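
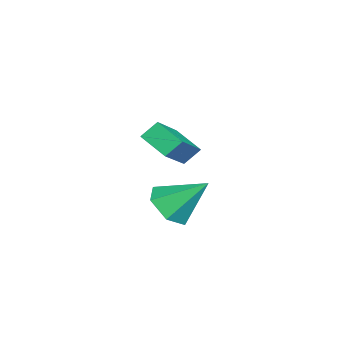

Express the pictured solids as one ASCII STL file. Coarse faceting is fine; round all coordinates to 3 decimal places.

solid 
facet normal -0.802 0.193 -0.565
outer loop
vertex -1.627 -1.461 -1.059
vertex -1.93 -0.889 -0.434
vertex -0.966 -0.46 -1.656
endloop
endfacet
facet normal 0.337 -0.636 -0.694
outer loop
vertex 0.75 -0.871 -0.446
vertex -1.627 -1.461 -1.059
vertex -0.966 -0.46 -1.656
endloop
endfacet
facet normal -0.802 0.192 -0.566
outer loop
vertex -0.966 -0.46 -1.656
vertex -1.93 -0.889 -0.434
vertex -1.27 0.112 -1.031
endloop
endfacet
facet normal 0.493 0.748 -0.445
outer loop
vertex -1.27 0.112 -1.031
vertex 0.75 -0.871 -0.446
vertex -0.966 -0.46 -1.656
endloop
endfacet
facet normal -0.493 -0.748 0.445
outer loop
vertex -1.627 -1.461 -1.059
vertex -0.214 -1.3 0.776
vertex -1.93 -0.889 -0.434
endloop
endfacet
facet normal 0.337 -0.636 -0.694
outer loop
vertex 0.09 -1.872 0.151
vertex -1.627 -1.461 -1.059
vertex 0.75 -0.871 -0.446
endloop
endfacet
facet normal -0.493 -0.748 0.445
outer loop
vertex 0.09 -1.872 0.151
vertex -0.214 -1.3 0.776
vertex -1.627 -1.461 -1.059
endloop
endfacet
facet normal -0.337 0.636 0.694
outer loop
vertex -1.93 -0.889 -0.434
vertex -0.214 -1.3 0.776
vertex -1.27 0.112 -1.031
endloop
endfacet
facet normal 0.493 0.748 -0.445
outer loop
vertex 0.447 -0.299 0.179
vertex 0.75 -0.871 -0.446
vertex -1.27 0.112 -1.031
endloop
endfacet
facet normal -0.337 0.636 0.694
outer loop
vertex -1.27 0.112 -1.031
vertex -0.214 -1.3 0.776
vertex 0.447 -0.299 0.179
endloop
endfacet
facet normal 0.802 -0.192 0.565
outer loop
vertex 0.447 -0.299 0.179
vertex 0.09 -1.872 0.151
vertex 0.75 -0.871 -0.446
endloop
endfacet
facet normal 0.802 -0.192 0.566
outer loop
vertex -0.214 -1.3 0.776
vertex 0.09 -1.872 0.151
vertex 0.447 -0.299 0.179
endloop
endfacet
facet normal -0.031 -0.735 -0.677
outer loop
vertex 3.97 -0.302 -1.843
vertex 2.991 -0.375 -1.719
vertex 3.359 0.239 -2.403
endloop
endfacet
facet normal 0.727 0.671 -0.145
outer loop
vertex 3.97 -0.302 -1.843
vertex 3.359 0.239 -2.403
vertex 3.049 0.995 -0.461
endloop
endfacet
facet normal -0.031 -0.735 -0.677
outer loop
vertex 3.359 0.239 -2.403
vertex 2.991 -0.375 -1.719
vertex 2.379 0.166 -2.279
endloop
endfacet
facet normal -0.116 0.919 -0.376
outer loop
vertex 3.359 0.239 -2.403
vertex 2.379 0.166 -2.279
vertex 3.049 0.995 -0.461
endloop
endfacet
facet normal -0.032 -0.736 -0.676
outer loop
vertex 2.379 0.166 -2.279
vertex 2.991 -0.375 -1.719
vertex 2.011 -0.447 -1.594
endloop
endfacet
facet normal -0.829 0.556 0.052
outer loop
vertex 2.379 0.166 -2.279
vertex 2.011 -0.447 -1.594
vertex 3.049 0.995 -0.461
endloop
endfacet
facet normal -0.032 -0.736 -0.676
outer loop
vertex 2.011 -0.447 -1.594
vertex 2.991 -0.375 -1.719
vertex 2.623 -0.988 -1.034
endloop
endfacet
facet normal -0.700 -0.055 0.712
outer loop
vertex 2.011 -0.447 -1.594
vertex 2.623 -0.988 -1.034
vertex 3.049 0.995 -0.461
endloop
endfacet
facet normal -0.031 -0.737 -0.676
outer loop
vertex 2.623 -0.988 -1.034
vertex 2.991 -0.375 -1.719
vertex 3.602 -0.915 -1.158
endloop
endfacet
facet normal 0.142 -0.303 0.942
outer loop
vertex 2.623 -0.988 -1.034
vertex 3.602 -0.915 -1.158
vertex 3.049 0.995 -0.461
endloop
endfacet
facet normal -0.031 -0.737 -0.676
outer loop
vertex 3.602 -0.915 -1.158
vertex 2.991 -0.375 -1.719
vertex 3.97 -0.302 -1.843
endloop
endfacet
facet normal 0.856 0.060 0.514
outer loop
vertex 3.602 -0.915 -1.158
vertex 3.97 -0.302 -1.843
vertex 3.049 0.995 -0.461
endloop
endfacet

endsolid


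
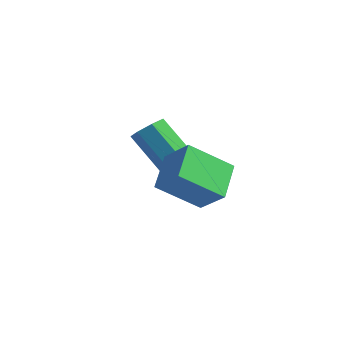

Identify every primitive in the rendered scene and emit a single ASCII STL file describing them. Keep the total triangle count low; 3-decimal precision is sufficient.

solid 
facet normal -0.756 -0.018 -0.654
outer loop
vertex -1.758 0.887 3.005
vertex -1.019 1.835 2.125
vertex -1.238 -0.054 2.429
endloop
endfacet
facet normal -0.496 -0.636 0.591
outer loop
vertex -0.421 -0.035 3.135
vertex -1.758 0.887 3.005
vertex -1.238 -0.054 2.429
endloop
endfacet
facet normal -0.756 -0.018 -0.655
outer loop
vertex -1.238 -0.054 2.429
vertex -1.019 1.835 2.125
vertex -0.498 0.894 1.549
endloop
endfacet
facet normal 0.426 -0.771 -0.473
outer loop
vertex -0.498 0.894 1.549
vertex -0.421 -0.035 3.135
vertex -1.238 -0.054 2.429
endloop
endfacet
facet normal -0.426 0.771 0.473
outer loop
vertex -1.758 0.887 3.005
vertex -0.202 1.854 2.831
vertex -1.019 1.835 2.125
endloop
endfacet
facet normal -0.496 -0.636 0.591
outer loop
vertex -0.942 0.906 3.711
vertex -1.758 0.887 3.005
vertex -0.421 -0.035 3.135
endloop
endfacet
facet normal -0.427 0.771 0.472
outer loop
vertex -0.942 0.906 3.711
vertex -0.202 1.854 2.831
vertex -1.758 0.887 3.005
endloop
endfacet
facet normal 0.496 0.636 -0.591
outer loop
vertex -1.019 1.835 2.125
vertex -0.202 1.854 2.831
vertex -0.498 0.894 1.549
endloop
endfacet
facet normal 0.427 -0.771 -0.472
outer loop
vertex 0.318 0.913 2.255
vertex -0.421 -0.035 3.135
vertex -0.498 0.894 1.549
endloop
endfacet
facet normal 0.496 0.636 -0.591
outer loop
vertex -0.498 0.894 1.549
vertex -0.202 1.854 2.831
vertex 0.318 0.913 2.255
endloop
endfacet
facet normal 0.756 0.018 0.654
outer loop
vertex 0.318 0.913 2.255
vertex -0.942 0.906 3.711
vertex -0.421 -0.035 3.135
endloop
endfacet
facet normal 0.756 0.017 0.654
outer loop
vertex -0.202 1.854 2.831
vertex -0.942 0.906 3.711
vertex 0.318 0.913 2.255
endloop
endfacet
facet normal 0.696 0.075 -0.714
outer loop
vertex -1.859 2.699 1.692
vertex -2.202 2.441 1.331
vertex -2.153 2.989 1.436
endloop
endfacet
facet normal 0.387 0.799 0.460
outer loop
vertex -1.859 2.699 1.692
vertex -2.153 2.989 1.436
vertex -3.376 2.537 3.249
endloop
endfacet
facet normal 0.387 0.799 0.460
outer loop
vertex -3.376 2.537 3.249
vertex -2.153 2.989 1.436
vertex -3.67 2.827 2.993
endloop
endfacet
facet normal -0.696 -0.075 0.714
outer loop
vertex -3.376 2.537 3.249
vertex -3.67 2.827 2.993
vertex -3.718 2.279 2.889
endloop
endfacet
facet normal 0.696 0.075 -0.715
outer loop
vertex -2.153 2.989 1.436
vertex -2.202 2.441 1.331
vertex -2.484 2.867 1.101
endloop
endfacet
facet normal -0.230 0.965 -0.124
outer loop
vertex -2.153 2.989 1.436
vertex -2.484 2.867 1.101
vertex -3.67 2.827 2.993
endloop
endfacet
facet normal -0.231 0.965 -0.124
outer loop
vertex -3.67 2.827 2.993
vertex -2.484 2.867 1.101
vertex -4.0 2.705 2.659
endloop
endfacet
facet normal -0.696 -0.075 0.715
outer loop
vertex -3.67 2.827 2.993
vertex -4.0 2.705 2.659
vertex -3.718 2.279 2.889
endloop
endfacet
facet normal 0.695 0.074 -0.715
outer loop
vertex -2.484 2.867 1.101
vertex -2.202 2.441 1.331
vertex -2.602 2.424 0.94
endloop
endfacet
facet normal -0.676 0.404 -0.616
outer loop
vertex -2.484 2.867 1.101
vertex -2.602 2.424 0.94
vertex -4.0 2.705 2.659
endloop
endfacet
facet normal -0.676 0.405 -0.616
outer loop
vertex -4.0 2.705 2.659
vertex -2.602 2.424 0.94
vertex -4.118 2.262 2.497
endloop
endfacet
facet normal -0.696 -0.076 0.714
outer loop
vertex -4.0 2.705 2.659
vertex -4.118 2.262 2.497
vertex -3.718 2.279 2.889
endloop
endfacet
facet normal 0.695 0.075 -0.715
outer loop
vertex -2.602 2.424 0.94
vertex -2.202 2.441 1.331
vertex -2.419 1.994 1.073
endloop
endfacet
facet normal -0.612 -0.460 -0.644
outer loop
vertex -2.602 2.424 0.94
vertex -2.419 1.994 1.073
vertex -4.118 2.262 2.497
endloop
endfacet
facet normal -0.612 -0.461 -0.643
outer loop
vertex -4.118 2.262 2.497
vertex -2.419 1.994 1.073
vertex -3.935 1.832 2.631
endloop
endfacet
facet normal -0.696 -0.074 0.714
outer loop
vertex -4.118 2.262 2.497
vertex -3.935 1.832 2.631
vertex -3.718 2.279 2.889
endloop
endfacet
facet normal 0.696 0.075 -0.715
outer loop
vertex -2.419 1.994 1.073
vertex -2.202 2.441 1.331
vertex -2.072 1.901 1.401
endloop
endfacet
facet normal -0.087 -0.979 -0.186
outer loop
vertex -2.419 1.994 1.073
vertex -2.072 1.901 1.401
vertex -3.935 1.832 2.631
endloop
endfacet
facet normal -0.087 -0.979 -0.186
outer loop
vertex -3.935 1.832 2.631
vertex -2.072 1.901 1.401
vertex -3.589 1.739 2.959
endloop
endfacet
facet normal -0.696 -0.074 0.714
outer loop
vertex -3.935 1.832 2.631
vertex -3.589 1.739 2.959
vertex -3.718 2.279 2.889
endloop
endfacet
facet normal 0.695 0.075 -0.715
outer loop
vertex -2.072 1.901 1.401
vertex -2.202 2.441 1.331
vertex -1.823 2.214 1.676
endloop
endfacet
facet normal 0.503 -0.761 0.411
outer loop
vertex -2.072 1.901 1.401
vertex -1.823 2.214 1.676
vertex -3.589 1.739 2.959
endloop
endfacet
facet normal 0.503 -0.761 0.411
outer loop
vertex -3.589 1.739 2.959
vertex -1.823 2.214 1.676
vertex -3.34 2.052 3.234
endloop
endfacet
facet normal -0.696 -0.074 0.714
outer loop
vertex -3.589 1.739 2.959
vertex -3.34 2.052 3.234
vertex -3.718 2.279 2.889
endloop
endfacet
facet normal 0.696 0.075 -0.715
outer loop
vertex -1.823 2.214 1.676
vertex -2.202 2.441 1.331
vertex -1.859 2.699 1.692
endloop
endfacet
facet normal 0.715 0.030 0.699
outer loop
vertex -1.823 2.214 1.676
vertex -1.859 2.699 1.692
vertex -3.34 2.052 3.234
endloop
endfacet
facet normal 0.714 0.031 0.699
outer loop
vertex -3.34 2.052 3.234
vertex -1.859 2.699 1.692
vertex -3.376 2.537 3.249
endloop
endfacet
facet normal -0.696 -0.074 0.714
outer loop
vertex -3.34 2.052 3.234
vertex -3.376 2.537 3.249
vertex -3.718 2.279 2.889
endloop
endfacet

endsolid


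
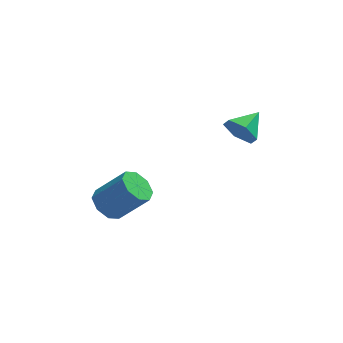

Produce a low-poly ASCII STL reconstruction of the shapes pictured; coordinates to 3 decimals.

solid 
facet normal -0.595 -0.716 -0.365
outer loop
vertex 1.695 2.222 1.337
vertex 1.32 2.233 1.927
vertex 1.145 2.651 1.393
endloop
endfacet
facet normal 0.432 0.637 -0.638
outer loop
vertex 1.695 2.222 1.337
vertex 1.145 2.651 1.393
vertex 1.98 3.027 2.333
endloop
endfacet
facet normal -0.595 -0.716 -0.365
outer loop
vertex 1.145 2.651 1.393
vertex 1.32 2.233 1.927
vertex 0.769 2.662 1.984
endloop
endfacet
facet normal -0.239 0.956 -0.170
outer loop
vertex 1.145 2.651 1.393
vertex 0.769 2.662 1.984
vertex 1.98 3.027 2.333
endloop
endfacet
facet normal -0.595 -0.716 -0.365
outer loop
vertex 0.769 2.662 1.984
vertex 1.32 2.233 1.927
vertex 0.944 2.244 2.518
endloop
endfacet
facet normal -0.385 0.661 0.644
outer loop
vertex 0.769 2.662 1.984
vertex 0.944 2.244 2.518
vertex 1.98 3.027 2.333
endloop
endfacet
facet normal -0.596 -0.715 -0.366
outer loop
vertex 0.944 2.244 2.518
vertex 1.32 2.233 1.927
vertex 1.494 1.815 2.461
endloop
endfacet
facet normal 0.140 0.048 0.989
outer loop
vertex 0.944 2.244 2.518
vertex 1.494 1.815 2.461
vertex 1.98 3.027 2.333
endloop
endfacet
facet normal -0.596 -0.715 -0.366
outer loop
vertex 1.494 1.815 2.461
vertex 1.32 2.233 1.927
vertex 1.87 1.804 1.87
endloop
endfacet
facet normal 0.810 -0.270 0.520
outer loop
vertex 1.494 1.815 2.461
vertex 1.87 1.804 1.87
vertex 1.98 3.027 2.333
endloop
endfacet
facet normal -0.596 -0.715 -0.365
outer loop
vertex 1.87 1.804 1.87
vertex 1.32 2.233 1.927
vertex 1.695 2.222 1.337
endloop
endfacet
facet normal 0.956 0.025 -0.294
outer loop
vertex 1.87 1.804 1.87
vertex 1.695 2.222 1.337
vertex 1.98 3.027 2.333
endloop
endfacet
facet normal -0.684 0.090 -0.724
outer loop
vertex -2.58 1.014 -1.185
vertex -3.08 0.877 -0.729
vertex -2.768 1.45 -0.953
endloop
endfacet
facet normal 0.637 0.558 -0.533
outer loop
vertex -2.58 1.014 -1.185
vertex -2.768 1.45 -0.953
vertex -1.56 0.88 -0.106
endloop
endfacet
facet normal 0.637 0.557 -0.533
outer loop
vertex -1.56 0.88 -0.106
vertex -2.768 1.45 -0.953
vertex -1.748 1.316 0.125
endloop
endfacet
facet normal 0.684 -0.089 0.724
outer loop
vertex -1.56 0.88 -0.106
vertex -1.748 1.316 0.125
vertex -2.06 0.743 0.349
endloop
endfacet
facet normal -0.685 0.090 -0.723
outer loop
vertex -2.768 1.45 -0.953
vertex -3.08 0.877 -0.729
vertex -3.138 1.55 -0.59
endloop
endfacet
facet normal 0.199 0.978 -0.067
outer loop
vertex -2.768 1.45 -0.953
vertex -3.138 1.55 -0.59
vertex -1.748 1.316 0.125
endloop
endfacet
facet normal 0.200 0.978 -0.068
outer loop
vertex -1.748 1.316 0.125
vertex -3.138 1.55 -0.59
vertex -2.119 1.417 0.488
endloop
endfacet
facet normal 0.684 -0.089 0.724
outer loop
vertex -1.748 1.316 0.125
vertex -2.119 1.417 0.488
vertex -2.06 0.743 0.349
endloop
endfacet
facet normal -0.684 0.090 -0.724
outer loop
vertex -3.138 1.55 -0.59
vertex -3.08 0.877 -0.729
vertex -3.474 1.256 -0.309
endloop
endfacet
facet normal -0.356 0.825 0.438
outer loop
vertex -3.138 1.55 -0.59
vertex -3.474 1.256 -0.309
vertex -2.119 1.417 0.488
endloop
endfacet
facet normal -0.356 0.825 0.439
outer loop
vertex -2.119 1.417 0.488
vertex -3.474 1.256 -0.309
vertex -2.455 1.122 0.769
endloop
endfacet
facet normal 0.684 -0.089 0.724
outer loop
vertex -2.119 1.417 0.488
vertex -2.455 1.122 0.769
vertex -2.06 0.743 0.349
endloop
endfacet
facet normal -0.684 0.091 -0.724
outer loop
vertex -3.474 1.256 -0.309
vertex -3.08 0.877 -0.729
vertex -3.58 0.74 -0.274
endloop
endfacet
facet normal -0.701 0.191 0.687
outer loop
vertex -3.474 1.256 -0.309
vertex -3.58 0.74 -0.274
vertex -2.455 1.122 0.769
endloop
endfacet
facet normal -0.701 0.191 0.687
outer loop
vertex -2.455 1.122 0.769
vertex -3.58 0.74 -0.274
vertex -2.56 0.606 0.805
endloop
endfacet
facet normal 0.684 -0.089 0.724
outer loop
vertex -2.455 1.122 0.769
vertex -2.56 0.606 0.805
vertex -2.06 0.743 0.349
endloop
endfacet
facet normal -0.684 0.089 -0.724
outer loop
vertex -3.58 0.74 -0.274
vertex -3.08 0.877 -0.729
vertex -3.392 0.304 -0.505
endloop
endfacet
facet normal -0.637 -0.557 0.533
outer loop
vertex -3.58 0.74 -0.274
vertex -3.392 0.304 -0.505
vertex -2.56 0.606 0.805
endloop
endfacet
facet normal -0.636 -0.558 0.533
outer loop
vertex -2.56 0.606 0.805
vertex -3.392 0.304 -0.505
vertex -2.372 0.17 0.573
endloop
endfacet
facet normal 0.684 -0.090 0.724
outer loop
vertex -2.56 0.606 0.805
vertex -2.372 0.17 0.573
vertex -2.06 0.743 0.349
endloop
endfacet
facet normal -0.684 0.089 -0.724
outer loop
vertex -3.392 0.304 -0.505
vertex -3.08 0.877 -0.729
vertex -3.021 0.203 -0.868
endloop
endfacet
facet normal -0.200 -0.977 0.068
outer loop
vertex -3.392 0.304 -0.505
vertex -3.021 0.203 -0.868
vertex -2.372 0.17 0.573
endloop
endfacet
facet normal -0.199 -0.978 0.067
outer loop
vertex -2.372 0.17 0.573
vertex -3.021 0.203 -0.868
vertex -2.002 0.07 0.21
endloop
endfacet
facet normal 0.685 -0.090 0.723
outer loop
vertex -2.372 0.17 0.573
vertex -2.002 0.07 0.21
vertex -2.06 0.743 0.349
endloop
endfacet
facet normal -0.684 0.089 -0.724
outer loop
vertex -3.021 0.203 -0.868
vertex -3.08 0.877 -0.729
vertex -2.685 0.498 -1.149
endloop
endfacet
facet normal 0.357 -0.825 -0.439
outer loop
vertex -3.021 0.203 -0.868
vertex -2.685 0.498 -1.149
vertex -2.002 0.07 0.21
endloop
endfacet
facet normal 0.355 -0.825 -0.439
outer loop
vertex -2.002 0.07 0.21
vertex -2.685 0.498 -1.149
vertex -1.666 0.364 -0.071
endloop
endfacet
facet normal 0.684 -0.090 0.724
outer loop
vertex -2.002 0.07 0.21
vertex -1.666 0.364 -0.071
vertex -2.06 0.743 0.349
endloop
endfacet
facet normal -0.684 0.089 -0.724
outer loop
vertex -2.685 0.498 -1.149
vertex -3.08 0.877 -0.729
vertex -2.58 1.014 -1.185
endloop
endfacet
facet normal 0.701 -0.191 -0.687
outer loop
vertex -2.685 0.498 -1.149
vertex -2.58 1.014 -1.185
vertex -1.666 0.364 -0.071
endloop
endfacet
facet normal 0.701 -0.191 -0.687
outer loop
vertex -1.666 0.364 -0.071
vertex -2.58 1.014 -1.185
vertex -1.56 0.88 -0.106
endloop
endfacet
facet normal 0.684 -0.091 0.724
outer loop
vertex -1.666 0.364 -0.071
vertex -1.56 0.88 -0.106
vertex -2.06 0.743 0.349
endloop
endfacet

endsolid


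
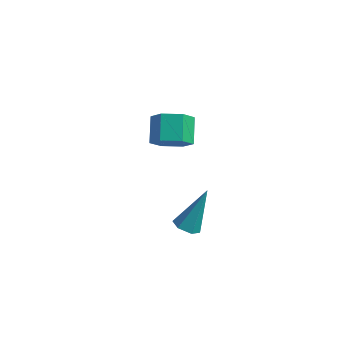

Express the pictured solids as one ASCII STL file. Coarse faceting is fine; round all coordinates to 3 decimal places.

solid 
facet normal -0.255 -0.523 -0.813
outer loop
vertex 1.202 -3.587 -2.647
vertex 0.641 -3.6 -2.463
vertex 0.829 -3.158 -2.806
endloop
endfacet
facet normal 0.773 0.563 -0.293
outer loop
vertex 1.202 -3.587 -2.647
vertex 0.829 -3.158 -2.806
vertex 1.139 -2.58 -0.877
endloop
endfacet
facet normal -0.255 -0.523 -0.813
outer loop
vertex 0.829 -3.158 -2.806
vertex 0.641 -3.6 -2.463
vertex 0.269 -3.171 -2.622
endloop
endfacet
facet normal -0.111 0.957 -0.269
outer loop
vertex 0.829 -3.158 -2.806
vertex 0.269 -3.171 -2.622
vertex 1.139 -2.58 -0.877
endloop
endfacet
facet normal -0.255 -0.523 -0.813
outer loop
vertex 0.269 -3.171 -2.622
vertex 0.641 -3.6 -2.463
vertex 0.081 -3.613 -2.279
endloop
endfacet
facet normal -0.819 0.526 0.230
outer loop
vertex 0.269 -3.171 -2.622
vertex 0.081 -3.613 -2.279
vertex 1.139 -2.58 -0.877
endloop
endfacet
facet normal -0.255 -0.523 -0.813
outer loop
vertex 0.081 -3.613 -2.279
vertex 0.641 -3.6 -2.463
vertex 0.454 -4.042 -2.12
endloop
endfacet
facet normal -0.643 -0.298 0.705
outer loop
vertex 0.081 -3.613 -2.279
vertex 0.454 -4.042 -2.12
vertex 1.139 -2.58 -0.877
endloop
endfacet
facet normal -0.255 -0.523 -0.813
outer loop
vertex 0.454 -4.042 -2.12
vertex 0.641 -3.6 -2.463
vertex 1.014 -4.029 -2.304
endloop
endfacet
facet normal 0.240 -0.692 0.681
outer loop
vertex 0.454 -4.042 -2.12
vertex 1.014 -4.029 -2.304
vertex 1.139 -2.58 -0.877
endloop
endfacet
facet normal -0.255 -0.523 -0.813
outer loop
vertex 1.014 -4.029 -2.304
vertex 0.641 -3.6 -2.463
vertex 1.202 -3.587 -2.647
endloop
endfacet
facet normal 0.948 -0.262 0.183
outer loop
vertex 1.014 -4.029 -2.304
vertex 1.202 -3.587 -2.647
vertex 1.139 -2.58 -0.877
endloop
endfacet
facet normal 0.258 -0.798 -0.544
outer loop
vertex -0.816 1.378 -2.57
vertex -1.683 1.101 -2.574
vertex -1.377 1.649 -3.233
endloop
endfacet
facet normal 0.744 0.523 -0.416
outer loop
vertex -0.816 1.378 -2.57
vertex -1.377 1.649 -3.233
vertex -1.15 2.416 -1.862
endloop
endfacet
facet normal 0.743 0.524 -0.416
outer loop
vertex -1.15 2.416 -1.862
vertex -1.377 1.649 -3.233
vertex -1.712 2.687 -2.525
endloop
endfacet
facet normal -0.258 0.798 0.545
outer loop
vertex -1.15 2.416 -1.862
vertex -1.712 2.687 -2.525
vertex -2.017 2.139 -1.866
endloop
endfacet
facet normal 0.258 -0.798 -0.544
outer loop
vertex -1.377 1.649 -3.233
vertex -1.683 1.101 -2.574
vertex -2.244 1.372 -3.237
endloop
endfacet
facet normal -0.162 0.520 -0.839
outer loop
vertex -1.377 1.649 -3.233
vertex -2.244 1.372 -3.237
vertex -1.712 2.687 -2.525
endloop
endfacet
facet normal -0.162 0.520 -0.839
outer loop
vertex -1.712 2.687 -2.525
vertex -2.244 1.372 -3.237
vertex -2.579 2.41 -2.529
endloop
endfacet
facet normal -0.258 0.798 0.545
outer loop
vertex -1.712 2.687 -2.525
vertex -2.579 2.41 -2.529
vertex -2.017 2.139 -1.866
endloop
endfacet
facet normal 0.258 -0.798 -0.544
outer loop
vertex -2.244 1.372 -3.237
vertex -1.683 1.101 -2.574
vertex -2.55 0.824 -2.578
endloop
endfacet
facet normal -0.906 -0.003 -0.424
outer loop
vertex -2.244 1.372 -3.237
vertex -2.55 0.824 -2.578
vertex -2.579 2.41 -2.529
endloop
endfacet
facet normal -0.906 -0.004 -0.422
outer loop
vertex -2.579 2.41 -2.529
vertex -2.55 0.824 -2.578
vertex -2.884 1.862 -1.87
endloop
endfacet
facet normal -0.258 0.798 0.545
outer loop
vertex -2.579 2.41 -2.529
vertex -2.884 1.862 -1.87
vertex -2.017 2.139 -1.866
endloop
endfacet
facet normal 0.258 -0.798 -0.545
outer loop
vertex -2.55 0.824 -2.578
vertex -1.683 1.101 -2.574
vertex -1.988 0.553 -1.915
endloop
endfacet
facet normal -0.744 -0.523 0.416
outer loop
vertex -2.55 0.824 -2.578
vertex -1.988 0.553 -1.915
vertex -2.884 1.862 -1.87
endloop
endfacet
facet normal -0.744 -0.523 0.415
outer loop
vertex -2.884 1.862 -1.87
vertex -1.988 0.553 -1.915
vertex -2.323 1.591 -1.207
endloop
endfacet
facet normal -0.258 0.798 0.544
outer loop
vertex -2.884 1.862 -1.87
vertex -2.323 1.591 -1.207
vertex -2.017 2.139 -1.866
endloop
endfacet
facet normal 0.258 -0.798 -0.545
outer loop
vertex -1.988 0.553 -1.915
vertex -1.683 1.101 -2.574
vertex -1.121 0.83 -1.911
endloop
endfacet
facet normal 0.162 -0.520 0.839
outer loop
vertex -1.988 0.553 -1.915
vertex -1.121 0.83 -1.911
vertex -2.323 1.591 -1.207
endloop
endfacet
facet normal 0.162 -0.520 0.839
outer loop
vertex -2.323 1.591 -1.207
vertex -1.121 0.83 -1.911
vertex -1.456 1.868 -1.203
endloop
endfacet
facet normal -0.258 0.798 0.544
outer loop
vertex -2.323 1.591 -1.207
vertex -1.456 1.868 -1.203
vertex -2.017 2.139 -1.866
endloop
endfacet
facet normal 0.258 -0.798 -0.545
outer loop
vertex -1.121 0.83 -1.911
vertex -1.683 1.101 -2.574
vertex -0.816 1.378 -2.57
endloop
endfacet
facet normal 0.906 0.004 0.423
outer loop
vertex -1.121 0.83 -1.911
vertex -0.816 1.378 -2.57
vertex -1.456 1.868 -1.203
endloop
endfacet
facet normal 0.906 0.003 0.423
outer loop
vertex -1.456 1.868 -1.203
vertex -0.816 1.378 -2.57
vertex -1.15 2.416 -1.862
endloop
endfacet
facet normal -0.258 0.798 0.544
outer loop
vertex -1.456 1.868 -1.203
vertex -1.15 2.416 -1.862
vertex -2.017 2.139 -1.866
endloop
endfacet

endsolid


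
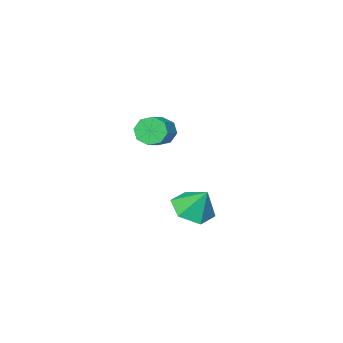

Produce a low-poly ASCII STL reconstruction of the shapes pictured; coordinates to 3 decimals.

solid 
facet normal -0.803 -0.437 -0.405
outer loop
vertex 3.446 -3.761 2.535
vertex 3.028 -3.421 2.997
vertex 3.278 -3.279 2.348
endloop
endfacet
facet normal 0.509 -0.151 -0.847
outer loop
vertex 3.446 -3.761 2.535
vertex 3.278 -3.279 2.348
vertex 4.37 -3.259 3.001
endloop
endfacet
facet normal 0.509 -0.151 -0.847
outer loop
vertex 4.37 -3.259 3.001
vertex 3.278 -3.279 2.348
vertex 4.202 -2.777 2.814
endloop
endfacet
facet normal 0.803 0.437 0.405
outer loop
vertex 4.37 -3.259 3.001
vertex 4.202 -2.777 2.814
vertex 3.952 -2.919 3.463
endloop
endfacet
facet normal -0.803 -0.437 -0.405
outer loop
vertex 3.278 -3.279 2.348
vertex 3.028 -3.421 2.997
vertex 2.964 -2.881 2.541
endloop
endfacet
facet normal 0.142 0.520 -0.842
outer loop
vertex 3.278 -3.279 2.348
vertex 2.964 -2.881 2.541
vertex 4.202 -2.777 2.814
endloop
endfacet
facet normal 0.142 0.519 -0.843
outer loop
vertex 4.202 -2.777 2.814
vertex 2.964 -2.881 2.541
vertex 3.888 -2.378 3.007
endloop
endfacet
facet normal 0.803 0.436 0.405
outer loop
vertex 4.202 -2.777 2.814
vertex 3.888 -2.378 3.007
vertex 3.952 -2.919 3.463
endloop
endfacet
facet normal -0.804 -0.437 -0.404
outer loop
vertex 2.964 -2.881 2.541
vertex 3.028 -3.421 2.997
vertex 2.687 -2.798 3.002
endloop
endfacet
facet normal -0.309 0.886 -0.345
outer loop
vertex 2.964 -2.881 2.541
vertex 2.687 -2.798 3.002
vertex 3.888 -2.378 3.007
endloop
endfacet
facet normal -0.309 0.887 -0.344
outer loop
vertex 3.888 -2.378 3.007
vertex 2.687 -2.798 3.002
vertex 3.611 -2.296 3.467
endloop
endfacet
facet normal 0.803 0.437 0.406
outer loop
vertex 3.888 -2.378 3.007
vertex 3.611 -2.296 3.467
vertex 3.952 -2.919 3.463
endloop
endfacet
facet normal -0.803 -0.436 -0.406
outer loop
vertex 2.687 -2.798 3.002
vertex 3.028 -3.421 2.997
vertex 2.61 -3.081 3.459
endloop
endfacet
facet normal -0.578 0.734 0.357
outer loop
vertex 2.687 -2.798 3.002
vertex 2.61 -3.081 3.459
vertex 3.611 -2.296 3.467
endloop
endfacet
facet normal -0.578 0.734 0.356
outer loop
vertex 3.611 -2.296 3.467
vertex 2.61 -3.081 3.459
vertex 3.534 -2.579 3.925
endloop
endfacet
facet normal 0.803 0.437 0.405
outer loop
vertex 3.611 -2.296 3.467
vertex 3.534 -2.579 3.925
vertex 3.952 -2.919 3.463
endloop
endfacet
facet normal -0.803 -0.437 -0.405
outer loop
vertex 2.61 -3.081 3.459
vertex 3.028 -3.421 2.997
vertex 2.778 -3.563 3.646
endloop
endfacet
facet normal -0.509 0.151 0.847
outer loop
vertex 2.61 -3.081 3.459
vertex 2.778 -3.563 3.646
vertex 3.534 -2.579 3.925
endloop
endfacet
facet normal -0.509 0.151 0.847
outer loop
vertex 3.534 -2.579 3.925
vertex 2.778 -3.563 3.646
vertex 3.702 -3.061 4.112
endloop
endfacet
facet normal 0.803 0.437 0.405
outer loop
vertex 3.534 -2.579 3.925
vertex 3.702 -3.061 4.112
vertex 3.952 -2.919 3.463
endloop
endfacet
facet normal -0.803 -0.436 -0.405
outer loop
vertex 2.778 -3.563 3.646
vertex 3.028 -3.421 2.997
vertex 3.092 -3.962 3.453
endloop
endfacet
facet normal -0.143 -0.520 0.842
outer loop
vertex 2.778 -3.563 3.646
vertex 3.092 -3.962 3.453
vertex 3.702 -3.061 4.112
endloop
endfacet
facet normal -0.142 -0.520 0.842
outer loop
vertex 3.702 -3.061 4.112
vertex 3.092 -3.962 3.453
vertex 4.016 -3.459 3.919
endloop
endfacet
facet normal 0.803 0.437 0.405
outer loop
vertex 3.702 -3.061 4.112
vertex 4.016 -3.459 3.919
vertex 3.952 -2.919 3.463
endloop
endfacet
facet normal -0.803 -0.437 -0.406
outer loop
vertex 3.092 -3.962 3.453
vertex 3.028 -3.421 2.997
vertex 3.369 -4.044 2.993
endloop
endfacet
facet normal 0.309 -0.887 0.344
outer loop
vertex 3.092 -3.962 3.453
vertex 3.369 -4.044 2.993
vertex 4.016 -3.459 3.919
endloop
endfacet
facet normal 0.308 -0.887 0.345
outer loop
vertex 4.016 -3.459 3.919
vertex 3.369 -4.044 2.993
vertex 4.293 -3.542 3.458
endloop
endfacet
facet normal 0.804 0.437 0.404
outer loop
vertex 4.016 -3.459 3.919
vertex 4.293 -3.542 3.458
vertex 3.952 -2.919 3.463
endloop
endfacet
facet normal -0.803 -0.437 -0.405
outer loop
vertex 3.369 -4.044 2.993
vertex 3.028 -3.421 2.997
vertex 3.446 -3.761 2.535
endloop
endfacet
facet normal 0.578 -0.734 -0.356
outer loop
vertex 3.369 -4.044 2.993
vertex 3.446 -3.761 2.535
vertex 4.293 -3.542 3.458
endloop
endfacet
facet normal 0.578 -0.734 -0.357
outer loop
vertex 4.293 -3.542 3.458
vertex 3.446 -3.761 2.535
vertex 4.37 -3.259 3.001
endloop
endfacet
facet normal 0.803 0.436 0.406
outer loop
vertex 4.293 -3.542 3.458
vertex 4.37 -3.259 3.001
vertex 3.952 -2.919 3.463
endloop
endfacet
facet normal 0.085 -0.537 -0.840
outer loop
vertex 1.757 -4.281 -1.661
vertex 1.07 -3.668 -2.122
vertex 2.073 -3.441 -2.166
endloop
endfacet
facet normal 0.756 0.104 0.646
outer loop
vertex 1.757 -4.281 -1.661
vertex 2.073 -3.441 -2.166
vertex 0.95 -2.912 -0.938
endloop
endfacet
facet normal 0.085 -0.537 -0.840
outer loop
vertex 2.073 -3.441 -2.166
vertex 1.07 -3.668 -2.122
vertex 1.386 -2.828 -2.627
endloop
endfacet
facet normal 0.580 0.792 0.189
outer loop
vertex 2.073 -3.441 -2.166
vertex 1.386 -2.828 -2.627
vertex 0.95 -2.912 -0.938
endloop
endfacet
facet normal 0.085 -0.537 -0.840
outer loop
vertex 1.386 -2.828 -2.627
vertex 1.07 -3.668 -2.122
vertex 0.382 -3.055 -2.583
endloop
endfacet
facet normal -0.221 0.975 -0.009
outer loop
vertex 1.386 -2.828 -2.627
vertex 0.382 -3.055 -2.583
vertex 0.95 -2.912 -0.938
endloop
endfacet
facet normal 0.085 -0.536 -0.840
outer loop
vertex 0.382 -3.055 -2.583
vertex 1.07 -3.668 -2.122
vertex 0.066 -3.896 -2.078
endloop
endfacet
facet normal -0.847 0.469 0.252
outer loop
vertex 0.382 -3.055 -2.583
vertex 0.066 -3.896 -2.078
vertex 0.95 -2.912 -0.938
endloop
endfacet
facet normal 0.085 -0.537 -0.839
outer loop
vertex 0.066 -3.896 -2.078
vertex 1.07 -3.668 -2.122
vertex 0.754 -4.508 -1.617
endloop
endfacet
facet normal -0.670 -0.219 0.709
outer loop
vertex 0.066 -3.896 -2.078
vertex 0.754 -4.508 -1.617
vertex 0.95 -2.912 -0.938
endloop
endfacet
facet normal 0.085 -0.537 -0.840
outer loop
vertex 0.754 -4.508 -1.617
vertex 1.07 -3.668 -2.122
vertex 1.757 -4.281 -1.661
endloop
endfacet
facet normal 0.131 -0.402 0.906
outer loop
vertex 0.754 -4.508 -1.617
vertex 1.757 -4.281 -1.661
vertex 0.95 -2.912 -0.938
endloop
endfacet

endsolid


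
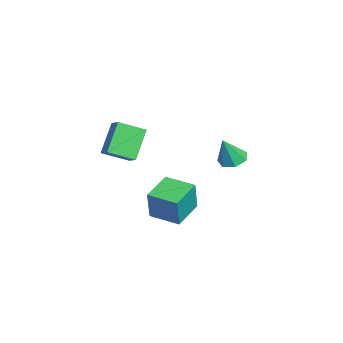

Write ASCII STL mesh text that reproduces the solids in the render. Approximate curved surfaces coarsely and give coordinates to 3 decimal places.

solid 
facet normal -0.588 0.285 0.757
outer loop
vertex 1.005 -3.071 4.307
vertex 1.812 -2.719 4.802
vertex 0.79 -1.526 3.559
endloop
endfacet
facet normal -0.798 -0.349 -0.491
outer loop
vertex 2.068 -2.141 1.918
vertex 1.005 -3.071 4.307
vertex 0.79 -1.526 3.559
endloop
endfacet
facet normal -0.590 0.283 0.756
outer loop
vertex 0.79 -1.526 3.559
vertex 1.812 -2.719 4.802
vertex 1.596 -1.173 4.055
endloop
endfacet
facet normal -0.125 0.893 -0.432
outer loop
vertex 1.596 -1.173 4.055
vertex 2.068 -2.141 1.918
vertex 0.79 -1.526 3.559
endloop
endfacet
facet normal 0.125 -0.893 0.432
outer loop
vertex 1.005 -3.071 4.307
vertex 3.09 -3.334 3.161
vertex 1.812 -2.719 4.802
endloop
endfacet
facet normal -0.798 -0.349 -0.491
outer loop
vertex 2.284 -3.687 2.665
vertex 1.005 -3.071 4.307
vertex 2.068 -2.141 1.918
endloop
endfacet
facet normal 0.125 -0.893 0.432
outer loop
vertex 2.284 -3.687 2.665
vertex 3.09 -3.334 3.161
vertex 1.005 -3.071 4.307
endloop
endfacet
facet normal 0.798 0.349 0.491
outer loop
vertex 1.812 -2.719 4.802
vertex 3.09 -3.334 3.161
vertex 1.596 -1.173 4.055
endloop
endfacet
facet normal -0.125 0.893 -0.432
outer loop
vertex 2.875 -1.789 2.413
vertex 2.068 -2.141 1.918
vertex 1.596 -1.173 4.055
endloop
endfacet
facet normal 0.798 0.349 0.491
outer loop
vertex 1.596 -1.173 4.055
vertex 3.09 -3.334 3.161
vertex 2.875 -1.789 2.413
endloop
endfacet
facet normal 0.588 -0.284 -0.757
outer loop
vertex 2.875 -1.789 2.413
vertex 2.284 -3.687 2.665
vertex 2.068 -2.141 1.918
endloop
endfacet
facet normal 0.590 -0.284 -0.756
outer loop
vertex 3.09 -3.334 3.161
vertex 2.284 -3.687 2.665
vertex 2.875 -1.789 2.413
endloop
endfacet
facet normal -0.524 -0.849 0.063
outer loop
vertex -0.693 -1.124 -2.486
vertex -2.416 -0.025 -2.002
vertex -1.171 -0.98 -4.515
endloop
endfacet
facet normal 0.821 -0.523 -0.230
outer loop
vertex -0.144 0.685 -4.638
vertex -0.693 -1.124 -2.486
vertex -1.171 -0.98 -4.515
endloop
endfacet
facet normal -0.524 -0.849 0.063
outer loop
vertex -1.171 -0.98 -4.515
vertex -2.416 -0.025 -2.002
vertex -2.894 0.119 -4.031
endloop
endfacet
facet normal -0.229 0.069 -0.971
outer loop
vertex -2.894 0.119 -4.031
vertex -0.144 0.685 -4.638
vertex -1.171 -0.98 -4.515
endloop
endfacet
facet normal 0.229 -0.069 0.971
outer loop
vertex -0.693 -1.124 -2.486
vertex -1.389 1.64 -2.125
vertex -2.416 -0.025 -2.002
endloop
endfacet
facet normal 0.821 -0.523 -0.230
outer loop
vertex 0.334 0.541 -2.609
vertex -0.693 -1.124 -2.486
vertex -0.144 0.685 -4.638
endloop
endfacet
facet normal 0.229 -0.069 0.971
outer loop
vertex 0.334 0.541 -2.609
vertex -1.389 1.64 -2.125
vertex -0.693 -1.124 -2.486
endloop
endfacet
facet normal -0.821 0.523 0.230
outer loop
vertex -2.416 -0.025 -2.002
vertex -1.389 1.64 -2.125
vertex -2.894 0.119 -4.031
endloop
endfacet
facet normal -0.229 0.069 -0.971
outer loop
vertex -1.867 1.784 -4.154
vertex -0.144 0.685 -4.638
vertex -2.894 0.119 -4.031
endloop
endfacet
facet normal -0.821 0.523 0.230
outer loop
vertex -2.894 0.119 -4.031
vertex -1.389 1.64 -2.125
vertex -1.867 1.784 -4.154
endloop
endfacet
facet normal 0.524 0.849 -0.063
outer loop
vertex -1.867 1.784 -4.154
vertex 0.334 0.541 -2.609
vertex -0.144 0.685 -4.638
endloop
endfacet
facet normal 0.524 0.849 -0.063
outer loop
vertex -1.389 1.64 -2.125
vertex 0.334 0.541 -2.609
vertex -1.867 1.784 -4.154
endloop
endfacet
facet normal -0.243 0.326 -0.914
outer loop
vertex -2.108 4.607 -0.542
vertex -2.654 3.864 -0.662
vertex -2.875 4.695 -0.307
endloop
endfacet
facet normal 0.275 0.732 0.623
outer loop
vertex -2.108 4.607 -0.542
vertex -2.875 4.695 -0.307
vertex -2.186 3.236 1.102
endloop
endfacet
facet normal -0.243 0.326 -0.914
outer loop
vertex -2.875 4.695 -0.307
vertex -2.654 3.864 -0.662
vertex -3.476 4.157 -0.339
endloop
endfacet
facet normal -0.474 0.486 0.735
outer loop
vertex -2.875 4.695 -0.307
vertex -3.476 4.157 -0.339
vertex -2.186 3.236 1.102
endloop
endfacet
facet normal -0.243 0.326 -0.914
outer loop
vertex -3.476 4.157 -0.339
vertex -2.654 3.864 -0.662
vertex -3.458 3.399 -0.614
endloop
endfacet
facet normal -0.793 -0.224 0.566
outer loop
vertex -3.476 4.157 -0.339
vertex -3.458 3.399 -0.614
vertex -2.186 3.236 1.102
endloop
endfacet
facet normal -0.243 0.326 -0.914
outer loop
vertex -3.458 3.399 -0.614
vertex -2.654 3.864 -0.662
vertex -2.835 2.991 -0.925
endloop
endfacet
facet normal -0.442 -0.863 0.246
outer loop
vertex -3.458 3.399 -0.614
vertex -2.835 2.991 -0.925
vertex -2.186 3.236 1.102
endloop
endfacet
facet normal -0.243 0.326 -0.914
outer loop
vertex -2.835 2.991 -0.925
vertex -2.654 3.864 -0.662
vertex -2.076 3.241 -1.038
endloop
endfacet
facet normal 0.315 -0.949 0.014
outer loop
vertex -2.835 2.991 -0.925
vertex -2.076 3.241 -1.038
vertex -2.186 3.236 1.102
endloop
endfacet
facet normal -0.242 0.327 -0.914
outer loop
vertex -2.076 3.241 -1.038
vertex -2.654 3.864 -0.662
vertex -1.752 3.96 -0.867
endloop
endfacet
facet normal 0.907 -0.419 0.046
outer loop
vertex -2.076 3.241 -1.038
vertex -1.752 3.96 -0.867
vertex -2.186 3.236 1.102
endloop
endfacet
facet normal -0.242 0.326 -0.914
outer loop
vertex -1.752 3.96 -0.867
vertex -2.654 3.864 -0.662
vertex -2.108 4.607 -0.542
endloop
endfacet
facet normal 0.889 0.330 0.317
outer loop
vertex -1.752 3.96 -0.867
vertex -2.108 4.607 -0.542
vertex -2.186 3.236 1.102
endloop
endfacet

endsolid


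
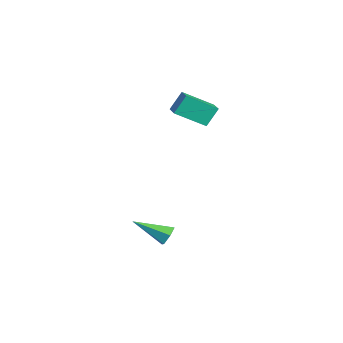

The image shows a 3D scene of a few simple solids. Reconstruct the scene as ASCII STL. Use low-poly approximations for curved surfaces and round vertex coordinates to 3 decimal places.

solid 
facet normal 0.142 0.875 -0.464
outer loop
vertex 4.677 -1.777 -4.115
vertex 4.108 -1.847 -4.421
vertex 4.132 -1.546 -3.846
endloop
endfacet
facet normal 0.466 0.074 0.881
outer loop
vertex 4.677 -1.777 -4.115
vertex 4.132 -1.546 -3.846
vertex 3.832 -3.553 -3.519
endloop
endfacet
facet normal 0.142 0.875 -0.464
outer loop
vertex 4.132 -1.546 -3.846
vertex 4.108 -1.847 -4.421
vertex 3.563 -1.616 -4.152
endloop
endfacet
facet normal -0.483 0.211 0.850
outer loop
vertex 4.132 -1.546 -3.846
vertex 3.563 -1.616 -4.152
vertex 3.832 -3.553 -3.519
endloop
endfacet
facet normal 0.142 0.875 -0.463
outer loop
vertex 3.563 -1.616 -4.152
vertex 4.108 -1.847 -4.421
vertex 3.539 -1.917 -4.728
endloop
endfacet
facet normal -0.990 -0.106 0.097
outer loop
vertex 3.563 -1.616 -4.152
vertex 3.539 -1.917 -4.728
vertex 3.832 -3.553 -3.519
endloop
endfacet
facet normal 0.142 0.875 -0.463
outer loop
vertex 3.539 -1.917 -4.728
vertex 4.108 -1.847 -4.421
vertex 4.084 -2.148 -4.997
endloop
endfacet
facet normal -0.545 -0.559 -0.625
outer loop
vertex 3.539 -1.917 -4.728
vertex 4.084 -2.148 -4.997
vertex 3.832 -3.553 -3.519
endloop
endfacet
facet normal 0.140 0.875 -0.463
outer loop
vertex 4.084 -2.148 -4.997
vertex 4.108 -1.847 -4.421
vertex 4.653 -2.077 -4.691
endloop
endfacet
facet normal 0.406 -0.696 -0.593
outer loop
vertex 4.084 -2.148 -4.997
vertex 4.653 -2.077 -4.691
vertex 3.832 -3.553 -3.519
endloop
endfacet
facet normal 0.141 0.876 -0.462
outer loop
vertex 4.653 -2.077 -4.691
vertex 4.108 -1.847 -4.421
vertex 4.677 -1.777 -4.115
endloop
endfacet
facet normal 0.911 -0.380 0.160
outer loop
vertex 4.653 -2.077 -4.691
vertex 4.677 -1.777 -4.115
vertex 3.832 -3.553 -3.519
endloop
endfacet
facet normal -0.982 -0.121 -0.149
outer loop
vertex -1.275 -1.503 1.964
vertex -1.515 -0.885 3.047
vertex -1.332 0.115 1.028
endloop
endfacet
facet normal 0.188 -0.487 -0.853
outer loop
vertex -0.105 0.265 1.213
vertex -1.275 -1.503 1.964
vertex -1.332 0.115 1.028
endloop
endfacet
facet normal -0.982 -0.121 -0.149
outer loop
vertex -1.332 0.115 1.028
vertex -1.515 -0.885 3.047
vertex -1.572 0.733 2.111
endloop
endfacet
facet normal -0.030 0.865 -0.500
outer loop
vertex -1.572 0.733 2.111
vertex -0.105 0.265 1.213
vertex -1.332 0.115 1.028
endloop
endfacet
facet normal 0.030 -0.865 0.500
outer loop
vertex -1.275 -1.503 1.964
vertex -0.288 -0.735 3.232
vertex -1.515 -0.885 3.047
endloop
endfacet
facet normal 0.188 -0.487 -0.853
outer loop
vertex -0.048 -1.353 2.149
vertex -1.275 -1.503 1.964
vertex -0.105 0.265 1.213
endloop
endfacet
facet normal 0.030 -0.865 0.500
outer loop
vertex -0.048 -1.353 2.149
vertex -0.288 -0.735 3.232
vertex -1.275 -1.503 1.964
endloop
endfacet
facet normal -0.188 0.487 0.853
outer loop
vertex -1.515 -0.885 3.047
vertex -0.288 -0.735 3.232
vertex -1.572 0.733 2.111
endloop
endfacet
facet normal -0.030 0.865 -0.500
outer loop
vertex -0.345 0.883 2.296
vertex -0.105 0.265 1.213
vertex -1.572 0.733 2.111
endloop
endfacet
facet normal -0.188 0.487 0.853
outer loop
vertex -1.572 0.733 2.111
vertex -0.288 -0.735 3.232
vertex -0.345 0.883 2.296
endloop
endfacet
facet normal 0.982 0.121 0.149
outer loop
vertex -0.345 0.883 2.296
vertex -0.048 -1.353 2.149
vertex -0.105 0.265 1.213
endloop
endfacet
facet normal 0.982 0.121 0.149
outer loop
vertex -0.288 -0.735 3.232
vertex -0.048 -1.353 2.149
vertex -0.345 0.883 2.296
endloop
endfacet

endsolid


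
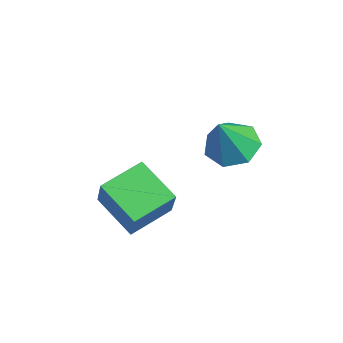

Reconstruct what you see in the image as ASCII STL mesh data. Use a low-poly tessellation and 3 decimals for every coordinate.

solid 
facet normal -0.527 0.097 -0.844
outer loop
vertex 0.819 -1.353 -0.23
vertex 0.353 0.318 0.253
vertex 2.373 -0.662 -1.121
endloop
endfacet
facet normal 0.259 -0.928 -0.268
outer loop
vertex 3.327 -0.838 0.407
vertex 0.819 -1.353 -0.23
vertex 2.373 -0.662 -1.121
endloop
endfacet
facet normal -0.527 0.097 -0.844
outer loop
vertex 2.373 -0.662 -1.121
vertex 0.353 0.318 0.253
vertex 1.907 1.008 -0.638
endloop
endfacet
facet normal 0.809 0.360 -0.464
outer loop
vertex 1.907 1.008 -0.638
vertex 3.327 -0.838 0.407
vertex 2.373 -0.662 -1.121
endloop
endfacet
facet normal -0.809 -0.360 0.464
outer loop
vertex 0.819 -1.353 -0.23
vertex 1.307 0.142 1.781
vertex 0.353 0.318 0.253
endloop
endfacet
facet normal 0.259 -0.928 -0.268
outer loop
vertex 1.773 -1.528 1.298
vertex 0.819 -1.353 -0.23
vertex 3.327 -0.838 0.407
endloop
endfacet
facet normal -0.809 -0.360 0.464
outer loop
vertex 1.773 -1.528 1.298
vertex 1.307 0.142 1.781
vertex 0.819 -1.353 -0.23
endloop
endfacet
facet normal -0.258 0.928 0.268
outer loop
vertex 0.353 0.318 0.253
vertex 1.307 0.142 1.781
vertex 1.907 1.008 -0.638
endloop
endfacet
facet normal 0.809 0.360 -0.464
outer loop
vertex 2.861 0.833 0.89
vertex 3.327 -0.838 0.407
vertex 1.907 1.008 -0.638
endloop
endfacet
facet normal -0.259 0.928 0.268
outer loop
vertex 1.907 1.008 -0.638
vertex 1.307 0.142 1.781
vertex 2.861 0.833 0.89
endloop
endfacet
facet normal 0.527 -0.097 0.844
outer loop
vertex 2.861 0.833 0.89
vertex 1.773 -1.528 1.298
vertex 3.327 -0.838 0.407
endloop
endfacet
facet normal 0.527 -0.097 0.844
outer loop
vertex 1.307 0.142 1.781
vertex 1.773 -1.528 1.298
vertex 2.861 0.833 0.89
endloop
endfacet
facet normal -0.310 0.395 -0.865
outer loop
vertex 3.696 3.138 2.721
vertex 2.71 2.933 2.981
vertex 3.266 3.79 3.173
endloop
endfacet
facet normal 0.876 0.339 0.344
outer loop
vertex 3.696 3.138 2.721
vertex 3.266 3.79 3.173
vertex 3.31 2.167 4.659
endloop
endfacet
facet normal -0.310 0.395 -0.865
outer loop
vertex 3.266 3.79 3.173
vertex 2.71 2.933 2.981
vertex 2.417 3.797 3.48
endloop
endfacet
facet normal 0.262 0.656 0.708
outer loop
vertex 3.266 3.79 3.173
vertex 2.417 3.797 3.48
vertex 3.31 2.167 4.659
endloop
endfacet
facet normal -0.310 0.395 -0.865
outer loop
vertex 2.417 3.797 3.48
vertex 2.71 2.933 2.981
vertex 1.789 3.153 3.411
endloop
endfacet
facet normal -0.449 0.349 0.823
outer loop
vertex 2.417 3.797 3.48
vertex 1.789 3.153 3.411
vertex 3.31 2.167 4.659
endloop
endfacet
facet normal -0.310 0.395 -0.865
outer loop
vertex 1.789 3.153 3.411
vertex 2.71 2.933 2.981
vertex 1.854 2.343 3.018
endloop
endfacet
facet normal -0.719 -0.349 0.601
outer loop
vertex 1.789 3.153 3.411
vertex 1.854 2.343 3.018
vertex 3.31 2.167 4.659
endloop
endfacet
facet normal -0.310 0.395 -0.865
outer loop
vertex 1.854 2.343 3.018
vertex 2.71 2.933 2.981
vertex 2.563 1.977 2.597
endloop
endfacet
facet normal -0.347 -0.914 0.210
outer loop
vertex 1.854 2.343 3.018
vertex 2.563 1.977 2.597
vertex 3.31 2.167 4.659
endloop
endfacet
facet normal -0.310 0.395 -0.865
outer loop
vertex 2.563 1.977 2.597
vertex 2.71 2.933 2.981
vertex 3.383 2.331 2.465
endloop
endfacet
facet normal 0.388 -0.920 -0.056
outer loop
vertex 2.563 1.977 2.597
vertex 3.383 2.331 2.465
vertex 3.31 2.167 4.659
endloop
endfacet
facet normal -0.310 0.395 -0.865
outer loop
vertex 3.383 2.331 2.465
vertex 2.71 2.933 2.981
vertex 3.696 3.138 2.721
endloop
endfacet
facet normal 0.932 -0.363 0.004
outer loop
vertex 3.383 2.331 2.465
vertex 3.696 3.138 2.721
vertex 3.31 2.167 4.659
endloop
endfacet

endsolid


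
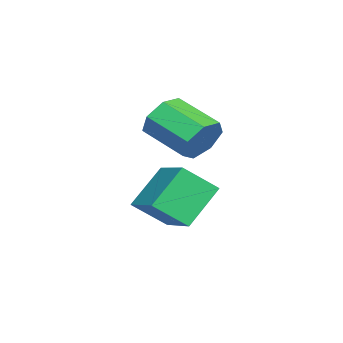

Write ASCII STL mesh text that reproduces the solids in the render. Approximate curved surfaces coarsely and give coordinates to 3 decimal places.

solid 
facet normal -0.581 0.400 0.709
outer loop
vertex 0.281 -2.822 -1.579
vertex 1.619 -1.856 -1.027
vertex -0.093 -1.801 -2.461
endloop
endfacet
facet normal -0.769 -0.556 -0.317
outer loop
vertex 0.901 -2.484 -3.673
vertex 0.281 -2.822 -1.579
vertex -0.093 -1.801 -2.461
endloop
endfacet
facet normal -0.581 0.399 0.709
outer loop
vertex -0.093 -1.801 -2.461
vertex 1.619 -1.856 -1.027
vertex 1.245 -0.835 -1.908
endloop
endfacet
facet normal -0.267 0.730 -0.630
outer loop
vertex 1.245 -0.835 -1.908
vertex 0.901 -2.484 -3.673
vertex -0.093 -1.801 -2.461
endloop
endfacet
facet normal 0.267 -0.729 0.630
outer loop
vertex 0.281 -2.822 -1.579
vertex 2.613 -2.539 -2.239
vertex 1.619 -1.856 -1.027
endloop
endfacet
facet normal -0.769 -0.555 -0.317
outer loop
vertex 1.275 -3.505 -2.792
vertex 0.281 -2.822 -1.579
vertex 0.901 -2.484 -3.673
endloop
endfacet
facet normal 0.267 -0.730 0.629
outer loop
vertex 1.275 -3.505 -2.792
vertex 2.613 -2.539 -2.239
vertex 0.281 -2.822 -1.579
endloop
endfacet
facet normal 0.769 0.555 0.317
outer loop
vertex 1.619 -1.856 -1.027
vertex 2.613 -2.539 -2.239
vertex 1.245 -0.835 -1.908
endloop
endfacet
facet normal -0.267 0.730 -0.630
outer loop
vertex 2.239 -1.518 -3.121
vertex 0.901 -2.484 -3.673
vertex 1.245 -0.835 -1.908
endloop
endfacet
facet normal 0.769 0.556 0.317
outer loop
vertex 1.245 -0.835 -1.908
vertex 2.613 -2.539 -2.239
vertex 2.239 -1.518 -3.121
endloop
endfacet
facet normal 0.581 -0.399 -0.709
outer loop
vertex 2.239 -1.518 -3.121
vertex 1.275 -3.505 -2.792
vertex 0.901 -2.484 -3.673
endloop
endfacet
facet normal 0.581 -0.399 -0.709
outer loop
vertex 2.613 -2.539 -2.239
vertex 1.275 -3.505 -2.792
vertex 2.239 -1.518 -3.121
endloop
endfacet
facet normal 0.405 0.819 -0.405
outer loop
vertex 1.405 -1.261 0.566
vertex 0.953 -1.388 -0.143
vertex 0.74 -0.941 0.548
endloop
endfacet
facet normal 0.156 0.375 0.914
outer loop
vertex 1.405 -1.261 0.566
vertex 0.74 -0.941 0.548
vertex 0.719 -2.645 1.251
endloop
endfacet
facet normal 0.156 0.375 0.914
outer loop
vertex 0.719 -2.645 1.251
vertex 0.74 -0.941 0.548
vertex 0.055 -2.325 1.233
endloop
endfacet
facet normal -0.406 -0.819 0.406
outer loop
vertex 0.719 -2.645 1.251
vertex 0.055 -2.325 1.233
vertex 0.267 -2.772 0.543
endloop
endfacet
facet normal 0.406 0.819 -0.405
outer loop
vertex 0.74 -0.941 0.548
vertex 0.953 -1.388 -0.143
vertex 0.236 -0.957 0.01
endloop
endfacet
facet normal -0.607 0.573 0.551
outer loop
vertex 0.74 -0.941 0.548
vertex 0.236 -0.957 0.01
vertex 0.055 -2.325 1.233
endloop
endfacet
facet normal -0.606 0.573 0.552
outer loop
vertex 0.055 -2.325 1.233
vertex 0.236 -0.957 0.01
vertex -0.45 -2.341 0.695
endloop
endfacet
facet normal -0.406 -0.819 0.406
outer loop
vertex 0.055 -2.325 1.233
vertex -0.45 -2.341 0.695
vertex 0.267 -2.772 0.543
endloop
endfacet
facet normal 0.406 0.819 -0.405
outer loop
vertex 0.236 -0.957 0.01
vertex 0.953 -1.388 -0.143
vertex 0.272 -1.298 -0.643
endloop
endfacet
facet normal -0.913 0.340 -0.228
outer loop
vertex 0.236 -0.957 0.01
vertex 0.272 -1.298 -0.643
vertex -0.45 -2.341 0.695
endloop
endfacet
facet normal -0.913 0.340 -0.228
outer loop
vertex -0.45 -2.341 0.695
vertex 0.272 -1.298 -0.643
vertex -0.414 -2.682 0.042
endloop
endfacet
facet normal -0.406 -0.819 0.405
outer loop
vertex -0.45 -2.341 0.695
vertex -0.414 -2.682 0.042
vertex 0.267 -2.772 0.543
endloop
endfacet
facet normal 0.406 0.819 -0.406
outer loop
vertex 0.272 -1.298 -0.643
vertex 0.953 -1.388 -0.143
vertex 0.82 -1.707 -0.919
endloop
endfacet
facet normal -0.531 -0.149 -0.834
outer loop
vertex 0.272 -1.298 -0.643
vertex 0.82 -1.707 -0.919
vertex -0.414 -2.682 0.042
endloop
endfacet
facet normal -0.531 -0.149 -0.834
outer loop
vertex -0.414 -2.682 0.042
vertex 0.82 -1.707 -0.919
vertex 0.134 -3.091 -0.234
endloop
endfacet
facet normal -0.407 -0.819 0.406
outer loop
vertex -0.414 -2.682 0.042
vertex 0.134 -3.091 -0.234
vertex 0.267 -2.772 0.543
endloop
endfacet
facet normal 0.405 0.819 -0.406
outer loop
vertex 0.82 -1.707 -0.919
vertex 0.953 -1.388 -0.143
vertex 1.469 -1.875 -0.611
endloop
endfacet
facet normal 0.250 -0.526 -0.813
outer loop
vertex 0.82 -1.707 -0.919
vertex 1.469 -1.875 -0.611
vertex 0.134 -3.091 -0.234
endloop
endfacet
facet normal 0.250 -0.526 -0.813
outer loop
vertex 0.134 -3.091 -0.234
vertex 1.469 -1.875 -0.611
vertex 0.783 -3.259 0.074
endloop
endfacet
facet normal -0.405 -0.820 0.406
outer loop
vertex 0.134 -3.091 -0.234
vertex 0.783 -3.259 0.074
vertex 0.267 -2.772 0.543
endloop
endfacet
facet normal 0.406 0.819 -0.405
outer loop
vertex 1.469 -1.875 -0.611
vertex 0.953 -1.388 -0.143
vertex 1.729 -1.677 0.05
endloop
endfacet
facet normal 0.843 -0.507 -0.180
outer loop
vertex 1.469 -1.875 -0.611
vertex 1.729 -1.677 0.05
vertex 0.783 -3.259 0.074
endloop
endfacet
facet normal 0.843 -0.507 -0.180
outer loop
vertex 0.783 -3.259 0.074
vertex 1.729 -1.677 0.05
vertex 1.043 -3.061 0.735
endloop
endfacet
facet normal -0.405 -0.820 0.405
outer loop
vertex 0.783 -3.259 0.074
vertex 1.043 -3.061 0.735
vertex 0.267 -2.772 0.543
endloop
endfacet
facet normal 0.406 0.819 -0.405
outer loop
vertex 1.729 -1.677 0.05
vertex 0.953 -1.388 -0.143
vertex 1.405 -1.261 0.566
endloop
endfacet
facet normal 0.801 -0.106 0.589
outer loop
vertex 1.729 -1.677 0.05
vertex 1.405 -1.261 0.566
vertex 1.043 -3.061 0.735
endloop
endfacet
facet normal 0.801 -0.106 0.589
outer loop
vertex 1.043 -3.061 0.735
vertex 1.405 -1.261 0.566
vertex 0.719 -2.645 1.251
endloop
endfacet
facet normal -0.405 -0.819 0.406
outer loop
vertex 1.043 -3.061 0.735
vertex 0.719 -2.645 1.251
vertex 0.267 -2.772 0.543
endloop
endfacet

endsolid


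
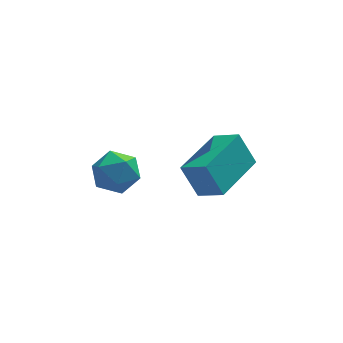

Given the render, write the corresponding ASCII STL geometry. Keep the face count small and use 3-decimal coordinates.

solid 
facet normal -0.210 -0.033 0.977
outer loop
vertex -4.046 1.08 3.678
vertex -4.544 0.311 3.545
vertex -3.64 0.251 3.737
endloop
endfacet
facet normal 0.427 0.270 0.863
outer loop
vertex -4.046 1.08 3.678
vertex -3.64 0.251 3.737
vertex -3.209 0.947 3.306
endloop
endfacet
facet normal 0.328 0.837 0.439
outer loop
vertex -4.046 1.08 3.678
vertex -3.209 0.947 3.306
vertex -3.846 1.437 2.848
endloop
endfacet
facet normal -0.367 0.883 0.291
outer loop
vertex -4.046 1.08 3.678
vertex -3.846 1.437 2.848
vertex -4.671 1.045 2.996
endloop
endfacet
facet normal -0.701 0.346 0.624
outer loop
vertex -4.046 1.08 3.678
vertex -4.671 1.045 2.996
vertex -4.544 0.311 3.545
endloop
endfacet
facet normal 0.835 -0.199 0.514
outer loop
vertex -3.209 0.947 3.306
vertex -3.64 0.251 3.737
vertex -3.189 0.095 2.944
endloop
endfacet
facet normal -0.194 -0.689 0.698
outer loop
vertex -3.64 0.251 3.737
vertex -4.544 0.311 3.545
vertex -4.014 -0.297 3.092
endloop
endfacet
facet normal -0.989 -0.077 0.126
outer loop
vertex -4.544 0.311 3.545
vertex -4.671 1.045 2.996
vertex -4.651 0.193 2.634
endloop
endfacet
facet normal -0.450 0.792 -0.412
outer loop
vertex -4.671 1.045 2.996
vertex -3.846 1.437 2.848
vertex -4.22 0.889 2.203
endloop
endfacet
facet normal 0.675 0.717 -0.172
outer loop
vertex -3.846 1.437 2.848
vertex -3.209 0.947 3.306
vertex -3.316 0.829 2.395
endloop
endfacet
facet normal 0.367 -0.883 -0.291
outer loop
vertex -3.814 0.06 2.262
vertex -3.189 0.095 2.944
vertex -4.014 -0.297 3.092
endloop
endfacet
facet normal -0.328 -0.837 -0.439
outer loop
vertex -3.814 0.06 2.262
vertex -4.014 -0.297 3.092
vertex -4.651 0.193 2.634
endloop
endfacet
facet normal -0.427 -0.270 -0.863
outer loop
vertex -3.814 0.06 2.262
vertex -4.651 0.193 2.634
vertex -4.22 0.889 2.203
endloop
endfacet
facet normal 0.210 0.033 -0.977
outer loop
vertex -3.814 0.06 2.262
vertex -4.22 0.889 2.203
vertex -3.316 0.829 2.395
endloop
endfacet
facet normal 0.701 -0.346 -0.624
outer loop
vertex -3.814 0.06 2.262
vertex -3.316 0.829 2.395
vertex -3.189 0.095 2.944
endloop
endfacet
facet normal 0.450 -0.792 0.412
outer loop
vertex -4.014 -0.297 3.092
vertex -3.189 0.095 2.944
vertex -3.64 0.251 3.737
endloop
endfacet
facet normal -0.675 -0.717 0.172
outer loop
vertex -4.651 0.193 2.634
vertex -4.014 -0.297 3.092
vertex -4.544 0.311 3.545
endloop
endfacet
facet normal -0.835 0.199 -0.514
outer loop
vertex -4.22 0.889 2.203
vertex -4.651 0.193 2.634
vertex -4.671 1.045 2.996
endloop
endfacet
facet normal 0.194 0.689 -0.698
outer loop
vertex -3.316 0.829 2.395
vertex -4.22 0.889 2.203
vertex -3.846 1.437 2.848
endloop
endfacet
facet normal 0.989 0.077 -0.126
outer loop
vertex -3.189 0.095 2.944
vertex -3.316 0.829 2.395
vertex -3.209 0.947 3.306
endloop
endfacet
facet normal -0.646 0.604 -0.467
outer loop
vertex -1.769 0.562 2.878
vertex -0.313 2.207 2.99
vertex -1.237 0.176 1.642
endloop
endfacet
facet normal -0.662 -0.748 -0.052
outer loop
vertex -0.507 -0.507 2.17
vertex -1.769 0.562 2.878
vertex -1.237 0.176 1.642
endloop
endfacet
facet normal -0.645 0.604 -0.468
outer loop
vertex -1.237 0.176 1.642
vertex -0.313 2.207 2.99
vertex 0.22 1.82 1.755
endloop
endfacet
facet normal 0.380 -0.276 -0.883
outer loop
vertex 0.22 1.82 1.755
vertex -0.507 -0.507 2.17
vertex -1.237 0.176 1.642
endloop
endfacet
facet normal -0.380 0.276 0.883
outer loop
vertex -1.769 0.562 2.878
vertex 0.417 1.524 3.518
vertex -0.313 2.207 2.99
endloop
endfacet
facet normal -0.662 -0.748 -0.052
outer loop
vertex -1.04 -0.12 3.405
vertex -1.769 0.562 2.878
vertex -0.507 -0.507 2.17
endloop
endfacet
facet normal -0.380 0.276 0.883
outer loop
vertex -1.04 -0.12 3.405
vertex 0.417 1.524 3.518
vertex -1.769 0.562 2.878
endloop
endfacet
facet normal 0.662 0.748 0.052
outer loop
vertex -0.313 2.207 2.99
vertex 0.417 1.524 3.518
vertex 0.22 1.82 1.755
endloop
endfacet
facet normal 0.380 -0.276 -0.883
outer loop
vertex 0.949 1.138 2.282
vertex -0.507 -0.507 2.17
vertex 0.22 1.82 1.755
endloop
endfacet
facet normal 0.662 0.748 0.052
outer loop
vertex 0.22 1.82 1.755
vertex 0.417 1.524 3.518
vertex 0.949 1.138 2.282
endloop
endfacet
facet normal 0.646 -0.603 0.468
outer loop
vertex 0.949 1.138 2.282
vertex -1.04 -0.12 3.405
vertex -0.507 -0.507 2.17
endloop
endfacet
facet normal 0.646 -0.604 0.467
outer loop
vertex 0.417 1.524 3.518
vertex -1.04 -0.12 3.405
vertex 0.949 1.138 2.282
endloop
endfacet

endsolid


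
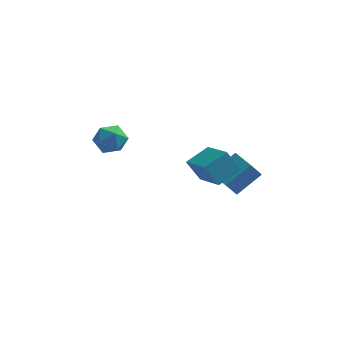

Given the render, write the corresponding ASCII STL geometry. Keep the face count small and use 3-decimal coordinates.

solid 
facet normal 0.057 0.078 0.995
outer loop
vertex -2.733 1.102 1.516
vertex -3.603 0.618 1.604
vertex -2.745 0.107 1.595
endloop
endfacet
facet normal 0.708 0.047 0.704
outer loop
vertex -2.733 1.102 1.516
vertex -2.745 0.107 1.595
vertex -2.128 0.549 0.945
endloop
endfacet
facet normal 0.770 0.590 0.244
outer loop
vertex -2.733 1.102 1.516
vertex -2.128 0.549 0.945
vertex -2.605 1.334 0.552
endloop
endfacet
facet normal 0.157 0.955 0.251
outer loop
vertex -2.733 1.102 1.516
vertex -2.605 1.334 0.552
vertex -3.516 1.377 0.96
endloop
endfacet
facet normal -0.283 0.639 0.715
outer loop
vertex -2.733 1.102 1.516
vertex -3.516 1.377 0.96
vertex -3.603 0.618 1.604
endloop
endfacet
facet normal 0.756 -0.562 0.336
outer loop
vertex -2.128 0.549 0.945
vertex -2.745 0.107 1.595
vertex -2.624 -0.277 0.68
endloop
endfacet
facet normal -0.296 -0.512 0.806
outer loop
vertex -2.745 0.107 1.595
vertex -3.603 0.618 1.604
vertex -3.535 -0.234 1.088
endloop
endfacet
facet normal -0.848 0.396 0.352
outer loop
vertex -3.603 0.618 1.604
vertex -3.516 1.377 0.96
vertex -4.012 0.551 0.695
endloop
endfacet
facet normal -0.136 0.907 -0.399
outer loop
vertex -3.516 1.377 0.96
vertex -2.605 1.334 0.552
vertex -3.395 0.993 0.045
endloop
endfacet
facet normal 0.856 0.316 -0.409
outer loop
vertex -2.605 1.334 0.552
vertex -2.128 0.549 0.945
vertex -2.537 0.482 0.036
endloop
endfacet
facet normal -0.157 -0.955 -0.251
outer loop
vertex -3.407 -0.002 0.124
vertex -2.624 -0.277 0.68
vertex -3.535 -0.234 1.088
endloop
endfacet
facet normal -0.770 -0.590 -0.244
outer loop
vertex -3.407 -0.002 0.124
vertex -3.535 -0.234 1.088
vertex -4.012 0.551 0.695
endloop
endfacet
facet normal -0.708 -0.047 -0.704
outer loop
vertex -3.407 -0.002 0.124
vertex -4.012 0.551 0.695
vertex -3.395 0.993 0.045
endloop
endfacet
facet normal -0.057 -0.078 -0.995
outer loop
vertex -3.407 -0.002 0.124
vertex -3.395 0.993 0.045
vertex -2.537 0.482 0.036
endloop
endfacet
facet normal 0.283 -0.639 -0.715
outer loop
vertex -3.407 -0.002 0.124
vertex -2.537 0.482 0.036
vertex -2.624 -0.277 0.68
endloop
endfacet
facet normal 0.136 -0.907 0.399
outer loop
vertex -3.535 -0.234 1.088
vertex -2.624 -0.277 0.68
vertex -2.745 0.107 1.595
endloop
endfacet
facet normal -0.856 -0.316 0.409
outer loop
vertex -4.012 0.551 0.695
vertex -3.535 -0.234 1.088
vertex -3.603 0.618 1.604
endloop
endfacet
facet normal -0.756 0.562 -0.336
outer loop
vertex -3.395 0.993 0.045
vertex -4.012 0.551 0.695
vertex -3.516 1.377 0.96
endloop
endfacet
facet normal 0.296 0.512 -0.806
outer loop
vertex -2.537 0.482 0.036
vertex -3.395 0.993 0.045
vertex -2.605 1.334 0.552
endloop
endfacet
facet normal 0.848 -0.396 -0.352
outer loop
vertex -2.624 -0.277 0.68
vertex -2.537 0.482 0.036
vertex -2.128 0.549 0.945
endloop
endfacet
facet normal -0.690 -0.631 -0.355
outer loop
vertex 2.093 -3.555 1.947
vertex 1.053 -1.946 1.111
vertex 2.818 -3.693 0.781
endloop
endfacet
facet normal 0.497 -0.770 0.400
outer loop
vertex 3.847 -2.754 1.309
vertex 2.093 -3.555 1.947
vertex 2.818 -3.693 0.781
endloop
endfacet
facet normal -0.690 -0.631 -0.354
outer loop
vertex 2.818 -3.693 0.781
vertex 1.053 -1.946 1.111
vertex 1.778 -2.085 -0.055
endloop
endfacet
facet normal 0.525 -0.100 -0.845
outer loop
vertex 1.778 -2.085 -0.055
vertex 3.847 -2.754 1.309
vertex 2.818 -3.693 0.781
endloop
endfacet
facet normal -0.525 0.100 0.845
outer loop
vertex 2.093 -3.555 1.947
vertex 2.082 -1.007 1.639
vertex 1.053 -1.946 1.111
endloop
endfacet
facet normal 0.497 -0.769 0.401
outer loop
vertex 3.122 -2.615 2.475
vertex 2.093 -3.555 1.947
vertex 3.847 -2.754 1.309
endloop
endfacet
facet normal -0.525 0.100 0.845
outer loop
vertex 3.122 -2.615 2.475
vertex 2.082 -1.007 1.639
vertex 2.093 -3.555 1.947
endloop
endfacet
facet normal -0.497 0.770 -0.401
outer loop
vertex 1.053 -1.946 1.111
vertex 2.082 -1.007 1.639
vertex 1.778 -2.085 -0.055
endloop
endfacet
facet normal 0.525 -0.100 -0.845
outer loop
vertex 2.807 -1.145 0.473
vertex 3.847 -2.754 1.309
vertex 1.778 -2.085 -0.055
endloop
endfacet
facet normal -0.498 0.770 -0.400
outer loop
vertex 1.778 -2.085 -0.055
vertex 2.082 -1.007 1.639
vertex 2.807 -1.145 0.473
endloop
endfacet
facet normal 0.691 0.630 0.354
outer loop
vertex 2.807 -1.145 0.473
vertex 3.122 -2.615 2.475
vertex 3.847 -2.754 1.309
endloop
endfacet
facet normal 0.690 0.631 0.355
outer loop
vertex 2.082 -1.007 1.639
vertex 3.122 -2.615 2.475
vertex 2.807 -1.145 0.473
endloop
endfacet
facet normal -0.439 -0.359 0.824
outer loop
vertex 4.119 2.966 -2.548
vertex 3.221 4.191 -2.492
vertex 2.853 2.086 -3.606
endloop
endfacet
facet normal 0.591 -0.806 -0.037
outer loop
vertex 3.419 2.549 -4.668
vertex 4.119 2.966 -2.548
vertex 2.853 2.086 -3.606
endloop
endfacet
facet normal -0.439 -0.359 0.824
outer loop
vertex 2.853 2.086 -3.606
vertex 3.221 4.191 -2.492
vertex 1.955 3.311 -3.55
endloop
endfacet
facet normal -0.677 -0.470 -0.566
outer loop
vertex 1.955 3.311 -3.55
vertex 3.419 2.549 -4.668
vertex 2.853 2.086 -3.606
endloop
endfacet
facet normal 0.677 0.470 0.566
outer loop
vertex 4.119 2.966 -2.548
vertex 3.787 4.654 -3.554
vertex 3.221 4.191 -2.492
endloop
endfacet
facet normal 0.591 -0.806 -0.037
outer loop
vertex 4.685 3.429 -3.61
vertex 4.119 2.966 -2.548
vertex 3.419 2.549 -4.668
endloop
endfacet
facet normal 0.677 0.470 0.566
outer loop
vertex 4.685 3.429 -3.61
vertex 3.787 4.654 -3.554
vertex 4.119 2.966 -2.548
endloop
endfacet
facet normal -0.591 0.806 0.037
outer loop
vertex 3.221 4.191 -2.492
vertex 3.787 4.654 -3.554
vertex 1.955 3.311 -3.55
endloop
endfacet
facet normal -0.677 -0.470 -0.566
outer loop
vertex 2.521 3.774 -4.612
vertex 3.419 2.549 -4.668
vertex 1.955 3.311 -3.55
endloop
endfacet
facet normal -0.591 0.806 0.037
outer loop
vertex 1.955 3.311 -3.55
vertex 3.787 4.654 -3.554
vertex 2.521 3.774 -4.612
endloop
endfacet
facet normal 0.439 0.359 -0.824
outer loop
vertex 2.521 3.774 -4.612
vertex 4.685 3.429 -3.61
vertex 3.419 2.549 -4.668
endloop
endfacet
facet normal 0.439 0.359 -0.824
outer loop
vertex 3.787 4.654 -3.554
vertex 4.685 3.429 -3.61
vertex 2.521 3.774 -4.612
endloop
endfacet

endsolid


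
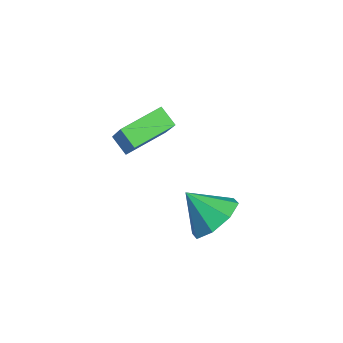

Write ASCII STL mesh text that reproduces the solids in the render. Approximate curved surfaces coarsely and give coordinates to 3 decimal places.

solid 
facet normal -0.750 -0.369 0.549
outer loop
vertex -1.114 -2.952 2.609
vertex -1.588 -1.484 2.949
vertex -2.347 -2.959 0.921
endloop
endfacet
facet normal 0.300 -0.929 -0.215
outer loop
vertex -1.732 -2.656 0.471
vertex -1.114 -2.952 2.609
vertex -2.347 -2.959 0.921
endloop
endfacet
facet normal -0.750 -0.369 0.549
outer loop
vertex -2.347 -2.959 0.921
vertex -1.588 -1.484 2.949
vertex -2.821 -1.491 1.261
endloop
endfacet
facet normal -0.589 -0.003 -0.808
outer loop
vertex -2.821 -1.491 1.261
vertex -1.732 -2.656 0.471
vertex -2.347 -2.959 0.921
endloop
endfacet
facet normal 0.589 0.003 0.808
outer loop
vertex -1.114 -2.952 2.609
vertex -0.973 -1.181 2.499
vertex -1.588 -1.484 2.949
endloop
endfacet
facet normal 0.300 -0.929 -0.215
outer loop
vertex -0.499 -2.649 2.159
vertex -1.114 -2.952 2.609
vertex -1.732 -2.656 0.471
endloop
endfacet
facet normal 0.589 0.003 0.808
outer loop
vertex -0.499 -2.649 2.159
vertex -0.973 -1.181 2.499
vertex -1.114 -2.952 2.609
endloop
endfacet
facet normal -0.300 0.929 0.215
outer loop
vertex -1.588 -1.484 2.949
vertex -0.973 -1.181 2.499
vertex -2.821 -1.491 1.261
endloop
endfacet
facet normal -0.589 -0.003 -0.808
outer loop
vertex -2.206 -1.188 0.811
vertex -1.732 -2.656 0.471
vertex -2.821 -1.491 1.261
endloop
endfacet
facet normal -0.300 0.929 0.215
outer loop
vertex -2.821 -1.491 1.261
vertex -0.973 -1.181 2.499
vertex -2.206 -1.188 0.811
endloop
endfacet
facet normal 0.750 0.369 -0.549
outer loop
vertex -2.206 -1.188 0.811
vertex -0.499 -2.649 2.159
vertex -1.732 -2.656 0.471
endloop
endfacet
facet normal 0.750 0.369 -0.549
outer loop
vertex -0.973 -1.181 2.499
vertex -0.499 -2.649 2.159
vertex -2.206 -1.188 0.811
endloop
endfacet
facet normal 0.486 0.568 -0.664
outer loop
vertex 2.543 -0.93 0.356
vertex 1.67 -0.582 0.015
vertex 2.314 -0.301 0.726
endloop
endfacet
facet normal 0.418 -0.343 0.841
outer loop
vertex 2.543 -0.93 0.356
vertex 2.314 -0.301 0.726
vertex 0.99 -1.378 0.945
endloop
endfacet
facet normal 0.486 0.568 -0.664
outer loop
vertex 2.314 -0.301 0.726
vertex 1.67 -0.582 0.015
vertex 1.707 0.164 0.68
endloop
endfacet
facet normal 0.041 0.151 0.988
outer loop
vertex 2.314 -0.301 0.726
vertex 1.707 0.164 0.68
vertex 0.99 -1.378 0.945
endloop
endfacet
facet normal 0.486 0.568 -0.664
outer loop
vertex 1.707 0.164 0.68
vertex 1.67 -0.582 0.015
vertex 1.079 0.191 0.244
endloop
endfacet
facet normal -0.518 0.373 0.770
outer loop
vertex 1.707 0.164 0.68
vertex 1.079 0.191 0.244
vertex 0.99 -1.378 0.945
endloop
endfacet
facet normal 0.486 0.568 -0.664
outer loop
vertex 1.079 0.191 0.244
vertex 1.67 -0.582 0.015
vertex 0.797 -0.234 -0.326
endloop
endfacet
facet normal -0.929 0.194 0.315
outer loop
vertex 1.079 0.191 0.244
vertex 0.797 -0.234 -0.326
vertex 0.99 -1.378 0.945
endloop
endfacet
facet normal 0.486 0.567 -0.665
outer loop
vertex 0.797 -0.234 -0.326
vertex 1.67 -0.582 0.015
vertex 1.026 -0.864 -0.696
endloop
endfacet
facet normal -0.953 -0.282 -0.109
outer loop
vertex 0.797 -0.234 -0.326
vertex 1.026 -0.864 -0.696
vertex 0.99 -1.378 0.945
endloop
endfacet
facet normal 0.485 0.568 -0.665
outer loop
vertex 1.026 -0.864 -0.696
vertex 1.67 -0.582 0.015
vertex 1.633 -1.328 -0.65
endloop
endfacet
facet normal -0.575 -0.777 -0.256
outer loop
vertex 1.026 -0.864 -0.696
vertex 1.633 -1.328 -0.65
vertex 0.99 -1.378 0.945
endloop
endfacet
facet normal 0.486 0.568 -0.664
outer loop
vertex 1.633 -1.328 -0.65
vertex 1.67 -0.582 0.015
vertex 2.261 -1.356 -0.214
endloop
endfacet
facet normal -0.018 -0.999 -0.039
outer loop
vertex 1.633 -1.328 -0.65
vertex 2.261 -1.356 -0.214
vertex 0.99 -1.378 0.945
endloop
endfacet
facet normal 0.486 0.568 -0.665
outer loop
vertex 2.261 -1.356 -0.214
vertex 1.67 -0.582 0.015
vertex 2.543 -0.93 0.356
endloop
endfacet
facet normal 0.394 -0.819 0.417
outer loop
vertex 2.261 -1.356 -0.214
vertex 2.543 -0.93 0.356
vertex 0.99 -1.378 0.945
endloop
endfacet

endsolid


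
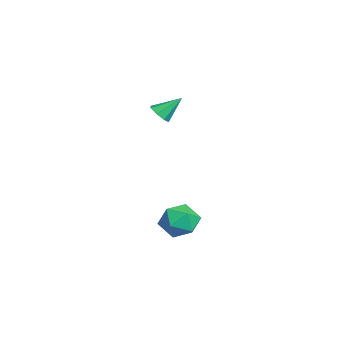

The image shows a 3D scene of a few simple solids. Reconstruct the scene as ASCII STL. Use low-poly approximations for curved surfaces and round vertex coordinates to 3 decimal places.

solid 
facet normal -0.892 0.154 0.424
outer loop
vertex 2.458 -3.039 -3.834
vertex 2.486 -4.185 -3.359
vertex 2.956 -3.234 -2.715
endloop
endfacet
facet normal -0.529 0.764 0.369
outer loop
vertex 2.458 -3.039 -3.834
vertex 2.956 -3.234 -2.715
vertex 3.51 -2.465 -3.515
endloop
endfacet
facet normal -0.377 0.869 -0.321
outer loop
vertex 2.458 -3.039 -3.834
vertex 3.51 -2.465 -3.515
vertex 3.384 -2.941 -4.654
endloop
endfacet
facet normal -0.647 0.322 -0.692
outer loop
vertex 2.458 -3.039 -3.834
vertex 3.384 -2.941 -4.654
vertex 2.751 -4.004 -4.557
endloop
endfacet
facet normal -0.965 -0.120 -0.232
outer loop
vertex 2.458 -3.039 -3.834
vertex 2.751 -4.004 -4.557
vertex 2.486 -4.185 -3.359
endloop
endfacet
facet normal 0.087 0.687 0.721
outer loop
vertex 3.51 -2.465 -3.515
vertex 2.956 -3.234 -2.715
vertex 4.189 -3.256 -2.843
endloop
endfacet
facet normal -0.502 -0.301 0.811
outer loop
vertex 2.956 -3.234 -2.715
vertex 2.486 -4.185 -3.359
vertex 3.556 -4.319 -2.746
endloop
endfacet
facet normal -0.620 -0.744 -0.250
outer loop
vertex 2.486 -4.185 -3.359
vertex 2.751 -4.004 -4.557
vertex 3.43 -4.795 -3.885
endloop
endfacet
facet normal -0.104 -0.029 -0.994
outer loop
vertex 2.751 -4.004 -4.557
vertex 3.384 -2.941 -4.654
vertex 3.984 -4.026 -4.685
endloop
endfacet
facet normal 0.333 0.856 -0.395
outer loop
vertex 3.384 -2.941 -4.654
vertex 3.51 -2.465 -3.515
vertex 4.454 -3.075 -4.041
endloop
endfacet
facet normal 0.647 -0.322 0.692
outer loop
vertex 4.482 -4.221 -3.566
vertex 4.189 -3.256 -2.843
vertex 3.556 -4.319 -2.746
endloop
endfacet
facet normal 0.377 -0.869 0.321
outer loop
vertex 4.482 -4.221 -3.566
vertex 3.556 -4.319 -2.746
vertex 3.43 -4.795 -3.885
endloop
endfacet
facet normal 0.529 -0.764 -0.369
outer loop
vertex 4.482 -4.221 -3.566
vertex 3.43 -4.795 -3.885
vertex 3.984 -4.026 -4.685
endloop
endfacet
facet normal 0.892 -0.154 -0.424
outer loop
vertex 4.482 -4.221 -3.566
vertex 3.984 -4.026 -4.685
vertex 4.454 -3.075 -4.041
endloop
endfacet
facet normal 0.965 0.120 0.232
outer loop
vertex 4.482 -4.221 -3.566
vertex 4.454 -3.075 -4.041
vertex 4.189 -3.256 -2.843
endloop
endfacet
facet normal 0.104 0.029 0.994
outer loop
vertex 3.556 -4.319 -2.746
vertex 4.189 -3.256 -2.843
vertex 2.956 -3.234 -2.715
endloop
endfacet
facet normal -0.333 -0.856 0.395
outer loop
vertex 3.43 -4.795 -3.885
vertex 3.556 -4.319 -2.746
vertex 2.486 -4.185 -3.359
endloop
endfacet
facet normal -0.087 -0.687 -0.721
outer loop
vertex 3.984 -4.026 -4.685
vertex 3.43 -4.795 -3.885
vertex 2.751 -4.004 -4.557
endloop
endfacet
facet normal 0.502 0.301 -0.811
outer loop
vertex 4.454 -3.075 -4.041
vertex 3.984 -4.026 -4.685
vertex 3.384 -2.941 -4.654
endloop
endfacet
facet normal 0.620 0.744 0.250
outer loop
vertex 4.189 -3.256 -2.843
vertex 4.454 -3.075 -4.041
vertex 3.51 -2.465 -3.515
endloop
endfacet
facet normal 0.038 -0.737 -0.674
outer loop
vertex 1.411 -4.64 3.433
vertex 0.751 -4.418 3.153
vertex 1.469 -4.253 3.013
endloop
endfacet
facet normal 0.902 0.248 0.353
outer loop
vertex 1.411 -4.64 3.433
vertex 1.469 -4.253 3.013
vertex 0.689 -3.202 4.267
endloop
endfacet
facet normal 0.037 -0.736 -0.676
outer loop
vertex 1.469 -4.253 3.013
vertex 0.751 -4.418 3.153
vertex 1.107 -3.962 2.676
endloop
endfacet
facet normal 0.700 0.698 -0.149
outer loop
vertex 1.469 -4.253 3.013
vertex 1.107 -3.962 2.676
vertex 0.689 -3.202 4.267
endloop
endfacet
facet normal 0.038 -0.736 -0.676
outer loop
vertex 1.107 -3.962 2.676
vertex 0.751 -4.418 3.153
vertex 0.537 -3.938 2.618
endloop
endfacet
facet normal 0.080 0.907 -0.412
outer loop
vertex 1.107 -3.962 2.676
vertex 0.537 -3.938 2.618
vertex 0.689 -3.202 4.267
endloop
endfacet
facet normal 0.039 -0.736 -0.676
outer loop
vertex 0.537 -3.938 2.618
vertex 0.751 -4.418 3.153
vertex 0.092 -4.196 2.873
endloop
endfacet
facet normal -0.597 0.752 -0.281
outer loop
vertex 0.537 -3.938 2.618
vertex 0.092 -4.196 2.873
vertex 0.689 -3.202 4.267
endloop
endfacet
facet normal 0.038 -0.738 -0.674
outer loop
vertex 0.092 -4.196 2.873
vertex 0.751 -4.418 3.153
vertex 0.033 -4.583 3.293
endloop
endfacet
facet normal -0.931 0.324 0.168
outer loop
vertex 0.092 -4.196 2.873
vertex 0.033 -4.583 3.293
vertex 0.689 -3.202 4.267
endloop
endfacet
facet normal 0.037 -0.736 -0.676
outer loop
vertex 0.033 -4.583 3.293
vertex 0.751 -4.418 3.153
vertex 0.395 -4.874 3.63
endloop
endfacet
facet normal -0.729 -0.128 0.672
outer loop
vertex 0.033 -4.583 3.293
vertex 0.395 -4.874 3.63
vertex 0.689 -3.202 4.267
endloop
endfacet
facet normal 0.039 -0.737 -0.675
outer loop
vertex 0.395 -4.874 3.63
vertex 0.751 -4.418 3.153
vertex 0.966 -4.897 3.688
endloop
endfacet
facet normal -0.109 -0.337 0.935
outer loop
vertex 0.395 -4.874 3.63
vertex 0.966 -4.897 3.688
vertex 0.689 -3.202 4.267
endloop
endfacet
facet normal 0.039 -0.737 -0.675
outer loop
vertex 0.966 -4.897 3.688
vertex 0.751 -4.418 3.153
vertex 1.411 -4.64 3.433
endloop
endfacet
facet normal 0.566 -0.182 0.804
outer loop
vertex 0.966 -4.897 3.688
vertex 1.411 -4.64 3.433
vertex 0.689 -3.202 4.267
endloop
endfacet

endsolid
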